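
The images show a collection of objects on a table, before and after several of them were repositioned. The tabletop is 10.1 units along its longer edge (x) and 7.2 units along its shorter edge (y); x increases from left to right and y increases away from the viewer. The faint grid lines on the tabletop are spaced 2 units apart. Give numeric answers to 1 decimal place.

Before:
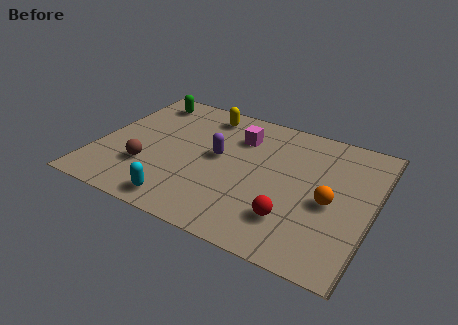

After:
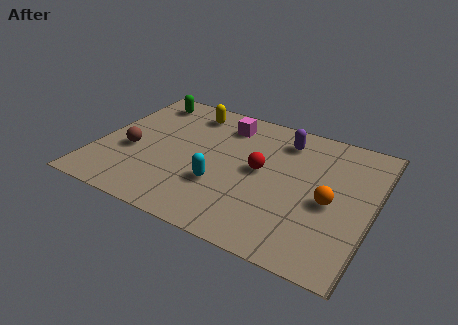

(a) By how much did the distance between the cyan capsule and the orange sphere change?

-1.6

They were about 5.6 units apart before and 4.0 after — 1.6 units closer together.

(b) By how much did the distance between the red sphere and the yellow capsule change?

-2.0

The distance was about 5.7 in the first image and 3.7 in the second, so they moved 2.0 units closer together.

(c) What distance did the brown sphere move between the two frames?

1.0

The brown sphere moved from about (2.0, 2.2) to (1.3, 2.9), a distance of √(0.7² + 0.7²) ≈ 1.0.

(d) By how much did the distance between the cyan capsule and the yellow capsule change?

-1.2

They were about 5.2 units apart before and 4.0 after — 1.2 units closer together.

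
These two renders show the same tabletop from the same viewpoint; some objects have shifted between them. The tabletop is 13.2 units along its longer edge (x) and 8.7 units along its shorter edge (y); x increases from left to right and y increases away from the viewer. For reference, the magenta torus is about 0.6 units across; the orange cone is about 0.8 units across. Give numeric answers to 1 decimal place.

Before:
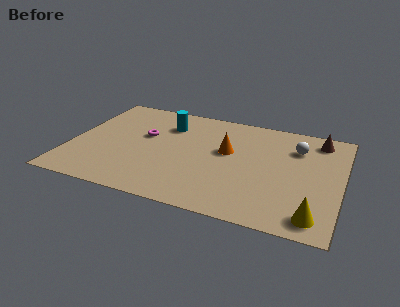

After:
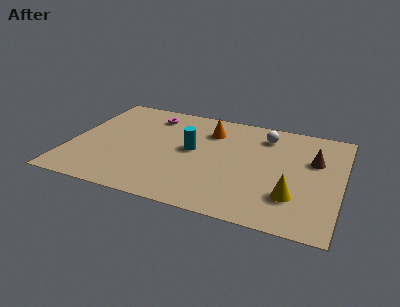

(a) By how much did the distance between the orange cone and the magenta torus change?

-1.1

Before: roughly 4.1 units apart; after: 3.0. That's 1.1 units closer together.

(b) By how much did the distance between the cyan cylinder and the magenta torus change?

+1.7

They were about 1.6 units apart before and 3.3 after — 1.7 units further apart.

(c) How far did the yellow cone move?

1.6

The yellow cone was near (12.1, 1.2) before and (11.0, 2.4) after, so it travelled √(1.1² + 1.2²) ≈ 1.6 units.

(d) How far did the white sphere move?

1.7

The white sphere was near (10.9, 6.4) before and (9.3, 7.0) after, so it travelled √(1.6² + 0.6²) ≈ 1.7 units.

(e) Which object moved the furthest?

the cyan cylinder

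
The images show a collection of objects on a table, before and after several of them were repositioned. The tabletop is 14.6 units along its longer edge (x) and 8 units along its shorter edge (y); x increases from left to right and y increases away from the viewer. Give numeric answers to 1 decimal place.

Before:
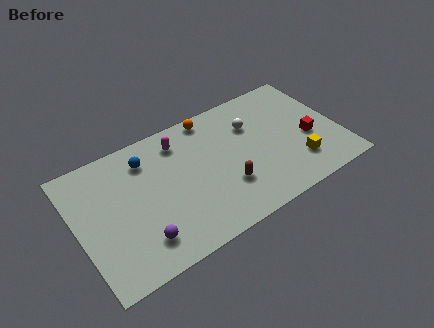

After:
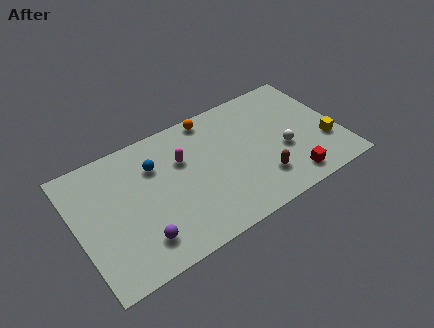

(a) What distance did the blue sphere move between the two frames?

0.7

The blue sphere was near (4.1, 6.3) before and (4.5, 5.7) after, so it travelled √(0.4² + 0.6²) ≈ 0.7 units.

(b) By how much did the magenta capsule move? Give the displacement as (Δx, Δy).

(0.0, -1.2)

The magenta capsule was at about (6.0, 6.5) and moved to about (6.0, 5.3).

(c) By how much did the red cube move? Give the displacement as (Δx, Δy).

(-1.5, -2.1)

The red cube was at about (12.9, 3.3) and moved to about (11.4, 1.2).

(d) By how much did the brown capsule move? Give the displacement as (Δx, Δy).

(1.9, -0.5)

From the two frames, the brown capsule sits at roughly (8.0, 2.5) before and (9.9, 2.0) after.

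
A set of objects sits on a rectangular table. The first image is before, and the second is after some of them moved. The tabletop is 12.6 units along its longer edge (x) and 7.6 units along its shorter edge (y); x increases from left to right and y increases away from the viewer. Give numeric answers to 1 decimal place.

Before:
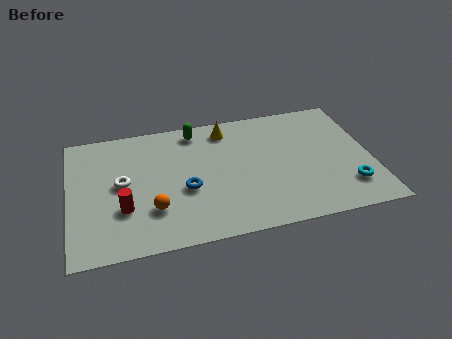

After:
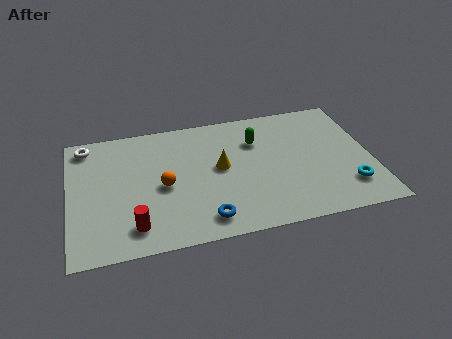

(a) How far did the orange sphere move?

1.4

From (3.4, 2.2) to (3.9, 3.5), the orange sphere covered √(0.5² + 1.3²) ≈ 1.4 units.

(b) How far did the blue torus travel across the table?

2.0

From (4.8, 3.1) to (5.5, 1.2), the blue torus covered √(0.7² + 1.9²) ≈ 2.0 units.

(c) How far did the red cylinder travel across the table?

1.2

The red cylinder moved from about (2.2, 2.5) to (2.6, 1.4), a distance of √(0.4² + 1.1²) ≈ 1.2.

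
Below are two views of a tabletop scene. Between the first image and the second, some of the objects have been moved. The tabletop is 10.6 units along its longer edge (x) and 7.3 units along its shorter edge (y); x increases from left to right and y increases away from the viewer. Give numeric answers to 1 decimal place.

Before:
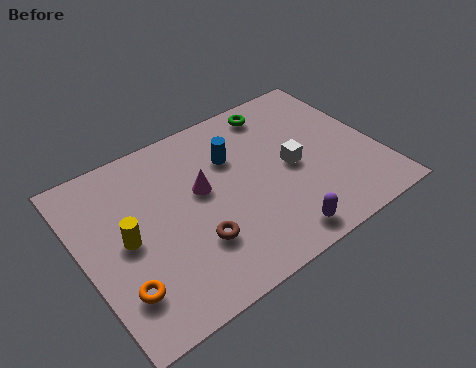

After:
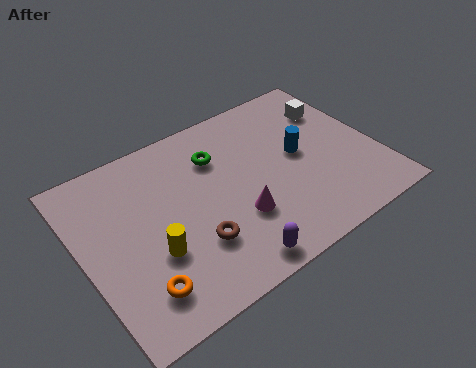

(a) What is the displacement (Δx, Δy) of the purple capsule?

(-1.7, -0.1)

The purple capsule started near (6.4, 0.9) and ended near (4.7, 0.8).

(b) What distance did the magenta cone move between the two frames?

2.1

From (4.3, 4.2) to (5.3, 2.4), the magenta cone covered √(1.0² + 1.8²) ≈ 2.1 units.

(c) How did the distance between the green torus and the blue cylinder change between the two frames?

+0.8

They were about 2.3 units apart before and 3.1 after — 0.8 units further apart.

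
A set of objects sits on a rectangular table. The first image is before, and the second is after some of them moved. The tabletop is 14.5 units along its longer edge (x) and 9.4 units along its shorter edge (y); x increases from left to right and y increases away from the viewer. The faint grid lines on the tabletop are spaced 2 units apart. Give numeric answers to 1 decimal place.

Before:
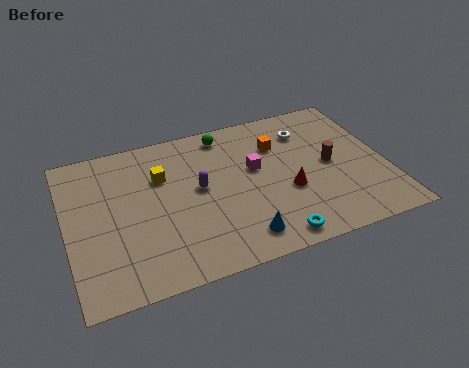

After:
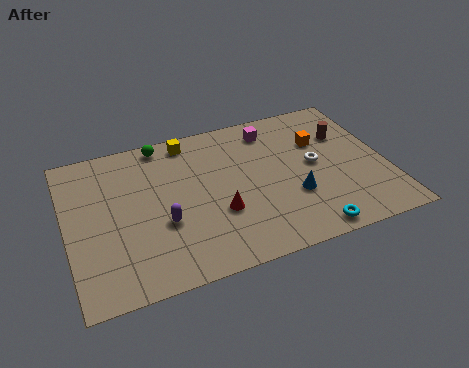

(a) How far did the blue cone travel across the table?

3.1

The blue cone was near (7.5, 1.5) before and (10.1, 3.2) after, so it travelled √(2.6² + 1.7²) ≈ 3.1 units.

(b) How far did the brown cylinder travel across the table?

1.9

From (12.0, 4.7) to (12.9, 6.4), the brown cylinder covered √(0.9² + 1.7²) ≈ 1.9 units.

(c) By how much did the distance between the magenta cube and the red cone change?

+3.1

The distance was about 2.3 in the first image and 5.4 in the second, so they moved 3.1 units further apart.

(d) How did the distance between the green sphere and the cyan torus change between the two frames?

+2.3

Before: roughly 7.3 units apart; after: 9.6. That's 2.3 units further apart.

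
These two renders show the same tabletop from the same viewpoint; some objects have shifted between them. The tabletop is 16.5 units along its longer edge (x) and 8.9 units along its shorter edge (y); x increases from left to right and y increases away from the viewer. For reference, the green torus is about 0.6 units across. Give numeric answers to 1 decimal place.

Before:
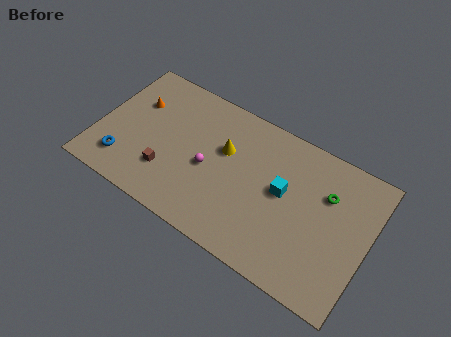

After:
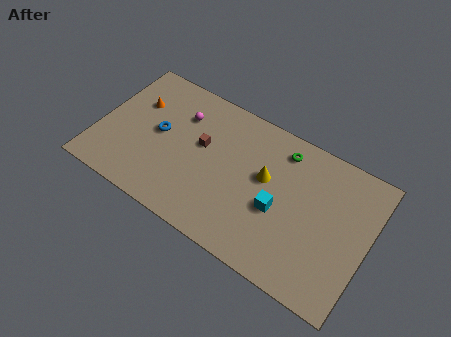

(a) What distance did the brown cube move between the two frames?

3.2

The brown cube was near (4.5, 2.5) before and (6.2, 5.2) after, so it travelled √(1.7² + 2.7²) ≈ 3.2 units.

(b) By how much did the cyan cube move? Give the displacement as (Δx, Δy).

(-0.1, -1.2)

The cyan cube started near (11.3, 4.9) and ended near (11.2, 3.7).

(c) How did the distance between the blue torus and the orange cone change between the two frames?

-2.0

The distance was about 4.1 in the first image and 2.1 in the second, so they moved 2.0 units closer together.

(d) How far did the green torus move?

3.2

The green torus was near (13.8, 6.1) before and (10.9, 7.4) after, so it travelled √(2.9² + 1.3²) ≈ 3.2 units.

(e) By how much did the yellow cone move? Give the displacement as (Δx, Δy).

(2.6, -0.4)

From the two frames, the yellow cone sits at roughly (7.6, 5.6) before and (10.2, 5.2) after.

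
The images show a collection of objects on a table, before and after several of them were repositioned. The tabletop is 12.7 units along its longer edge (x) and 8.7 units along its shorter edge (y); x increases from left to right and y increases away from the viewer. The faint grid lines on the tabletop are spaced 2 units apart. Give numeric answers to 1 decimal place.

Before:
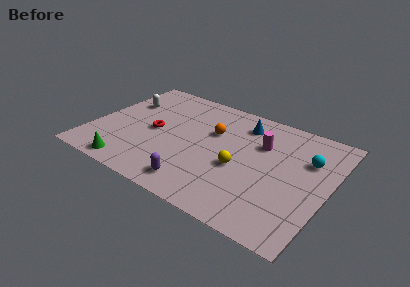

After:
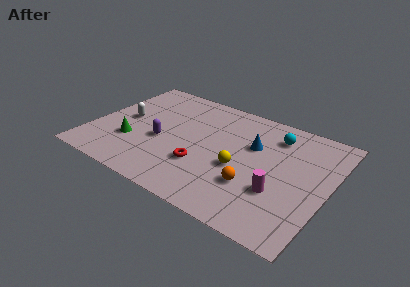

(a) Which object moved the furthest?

the orange sphere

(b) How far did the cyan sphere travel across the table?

2.1

The cyan sphere was near (11.4, 5.9) before and (9.5, 6.9) after, so it travelled √(1.9² + 1.0²) ≈ 2.1 units.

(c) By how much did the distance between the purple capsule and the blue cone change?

-0.8

They were about 5.9 units apart before and 5.1 after — 0.8 units closer together.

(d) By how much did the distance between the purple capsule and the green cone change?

-1.9

Before: roughly 3.6 units apart; after: 1.7. That's 1.9 units closer together.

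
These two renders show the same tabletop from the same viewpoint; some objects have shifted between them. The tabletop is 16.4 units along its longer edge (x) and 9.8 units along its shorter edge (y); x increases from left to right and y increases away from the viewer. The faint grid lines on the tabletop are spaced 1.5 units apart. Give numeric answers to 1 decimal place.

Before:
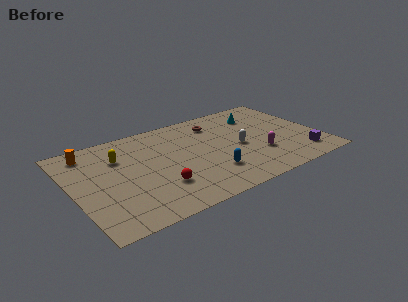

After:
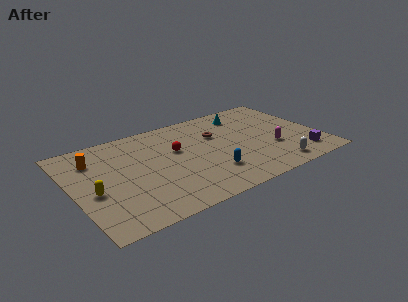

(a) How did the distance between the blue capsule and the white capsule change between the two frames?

+1.4

Before: roughly 3.0 units apart; after: 4.4. That's 1.4 units further apart.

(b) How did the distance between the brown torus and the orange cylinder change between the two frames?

-0.4

The distance was about 8.5 in the first image and 8.1 in the second, so they moved 0.4 units closer together.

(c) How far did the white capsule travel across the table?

3.7

The white capsule moved from about (11.0, 4.5) to (12.9, 1.3), a distance of √(1.9² + 3.2²) ≈ 3.7.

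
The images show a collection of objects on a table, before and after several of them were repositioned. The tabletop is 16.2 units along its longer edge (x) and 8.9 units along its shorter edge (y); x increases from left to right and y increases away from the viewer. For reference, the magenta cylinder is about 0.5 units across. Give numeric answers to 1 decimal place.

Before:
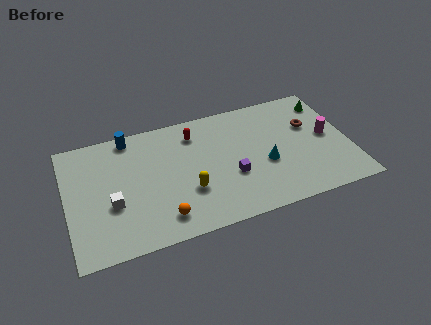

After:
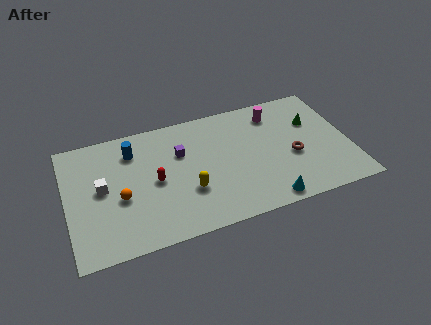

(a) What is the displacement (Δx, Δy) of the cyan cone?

(-0.2, -2.7)

The cyan cone started near (11.3, 3.6) and ended near (11.1, 0.9).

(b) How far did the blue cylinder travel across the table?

1.1

The blue cylinder was near (3.8, 8.0) before and (3.9, 6.9) after, so it travelled √(0.1² + 1.1²) ≈ 1.1 units.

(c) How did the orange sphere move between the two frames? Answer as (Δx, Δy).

(-2.2, 2.1)

The orange sphere started near (5.2, 1.6) and ended near (3.0, 3.7).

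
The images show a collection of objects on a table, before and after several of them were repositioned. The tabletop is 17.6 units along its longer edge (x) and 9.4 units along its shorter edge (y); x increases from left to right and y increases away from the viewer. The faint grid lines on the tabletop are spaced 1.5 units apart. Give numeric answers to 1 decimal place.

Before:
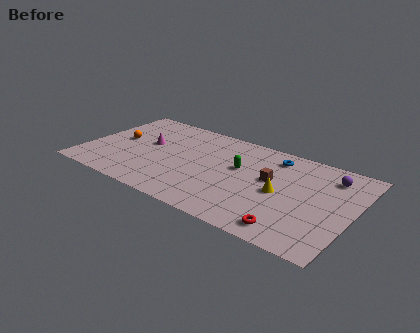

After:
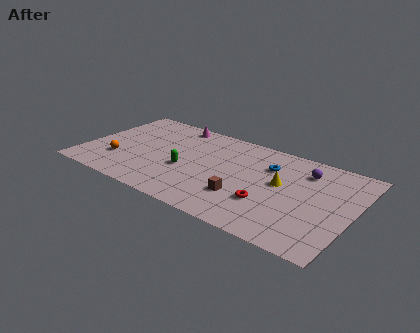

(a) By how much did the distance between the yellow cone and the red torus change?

-0.9

They were about 3.3 units apart before and 2.4 after — 0.9 units closer together.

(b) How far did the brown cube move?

3.0

The brown cube moved from about (12.2, 5.4) to (10.8, 2.8), a distance of √(1.4² + 2.6²) ≈ 3.0.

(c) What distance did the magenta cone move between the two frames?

3.3

From (3.9, 5.4) to (5.2, 8.4), the magenta cone covered √(1.3² + 3.0²) ≈ 3.3 units.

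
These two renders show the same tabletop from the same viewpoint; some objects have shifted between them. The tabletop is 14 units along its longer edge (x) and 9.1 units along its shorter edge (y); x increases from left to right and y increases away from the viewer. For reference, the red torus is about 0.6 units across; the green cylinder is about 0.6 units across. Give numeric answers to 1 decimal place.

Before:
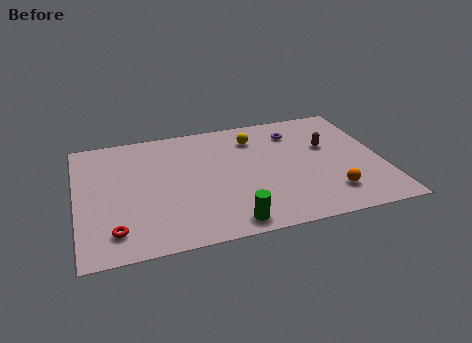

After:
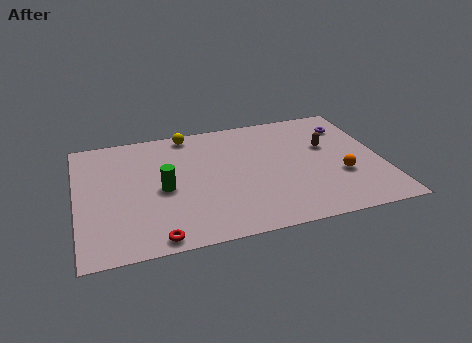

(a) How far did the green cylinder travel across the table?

4.3

From (6.7, 1.0) to (3.9, 4.2), the green cylinder covered √(2.8² + 3.2²) ≈ 4.3 units.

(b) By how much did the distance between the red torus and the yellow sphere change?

-1.0

Before: roughly 8.6 units apart; after: 7.6. That's 1.0 units closer together.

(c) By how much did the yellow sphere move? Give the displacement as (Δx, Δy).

(-3.0, 1.1)

From the two frames, the yellow sphere sits at roughly (8.3, 7.1) before and (5.3, 8.2) after.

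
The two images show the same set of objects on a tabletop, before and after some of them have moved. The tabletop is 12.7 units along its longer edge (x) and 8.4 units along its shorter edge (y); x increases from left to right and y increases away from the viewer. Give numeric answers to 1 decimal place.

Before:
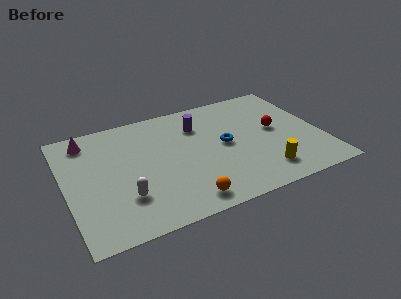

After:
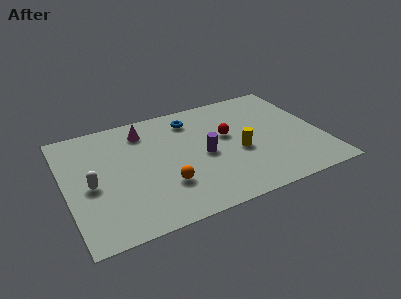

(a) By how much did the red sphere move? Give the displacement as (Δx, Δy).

(-2.4, 0.4)

The red sphere was at about (10.5, 4.5) and moved to about (8.1, 4.9).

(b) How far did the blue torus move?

2.9

The blue torus moved from about (7.9, 4.3) to (6.5, 6.8), a distance of √(1.4² + 2.5²) ≈ 2.9.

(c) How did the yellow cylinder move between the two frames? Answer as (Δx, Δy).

(-1.0, 1.9)

The yellow cylinder started near (9.5, 1.6) and ended near (8.5, 3.5).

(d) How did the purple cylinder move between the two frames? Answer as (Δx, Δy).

(0.0, -2.3)

From the two frames, the purple cylinder sits at roughly (6.8, 6.2) before and (6.8, 3.9) after.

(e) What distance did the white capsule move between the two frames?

2.1

The white capsule was near (2.7, 2.4) before and (1.2, 3.8) after, so it travelled √(1.5² + 1.4²) ≈ 2.1 units.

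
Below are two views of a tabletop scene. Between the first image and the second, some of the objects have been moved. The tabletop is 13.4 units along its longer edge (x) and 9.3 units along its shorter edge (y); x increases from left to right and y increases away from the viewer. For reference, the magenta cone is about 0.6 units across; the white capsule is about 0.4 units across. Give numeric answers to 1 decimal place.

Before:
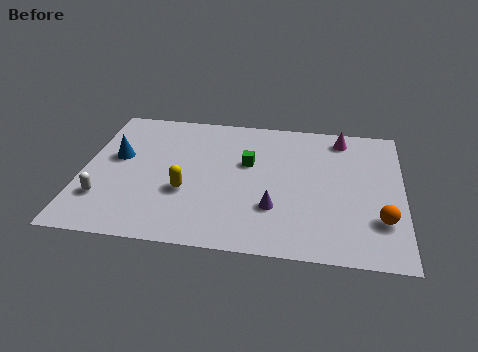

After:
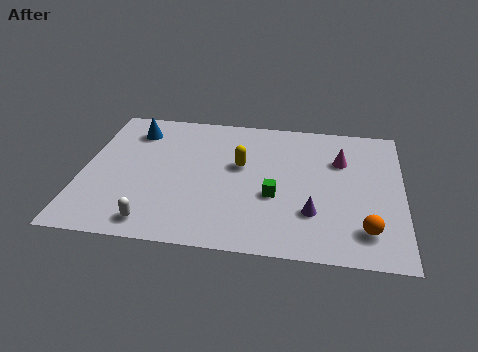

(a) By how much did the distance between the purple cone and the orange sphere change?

-2.1

They were about 4.4 units apart before and 2.3 after — 2.1 units closer together.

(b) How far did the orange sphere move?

0.9

From (12.5, 2.6) to (11.9, 1.9), the orange sphere covered √(0.6² + 0.7²) ≈ 0.9 units.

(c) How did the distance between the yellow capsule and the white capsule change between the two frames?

+2.0

They were about 3.5 units apart before and 5.5 after — 2.0 units further apart.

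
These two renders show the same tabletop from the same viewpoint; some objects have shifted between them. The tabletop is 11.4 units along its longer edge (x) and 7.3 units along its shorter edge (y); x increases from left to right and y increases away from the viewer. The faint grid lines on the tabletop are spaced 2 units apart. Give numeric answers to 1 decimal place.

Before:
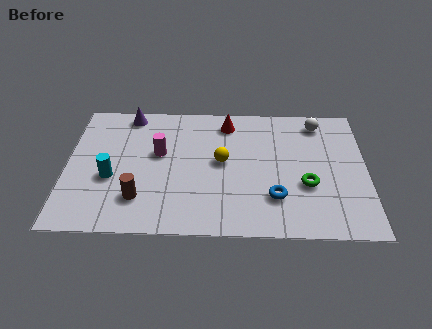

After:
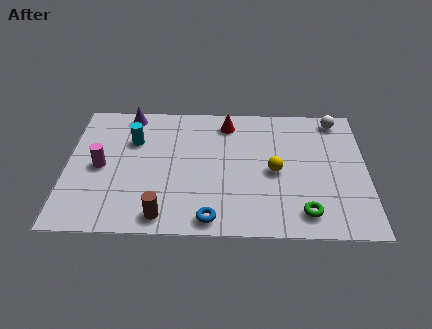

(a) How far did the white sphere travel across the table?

0.7

From (9.6, 6.2) to (10.3, 6.4), the white sphere covered √(0.7² + 0.2²) ≈ 0.7 units.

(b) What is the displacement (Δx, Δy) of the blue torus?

(-2.4, -1.2)

The blue torus started near (7.9, 2.0) and ended near (5.5, 0.8).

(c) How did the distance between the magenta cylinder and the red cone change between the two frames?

+2.3

Before: roughly 3.2 units apart; after: 5.5. That's 2.3 units further apart.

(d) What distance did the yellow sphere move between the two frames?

2.1

From (5.9, 3.9) to (7.9, 3.4), the yellow sphere covered √(2.0² + 0.5²) ≈ 2.1 units.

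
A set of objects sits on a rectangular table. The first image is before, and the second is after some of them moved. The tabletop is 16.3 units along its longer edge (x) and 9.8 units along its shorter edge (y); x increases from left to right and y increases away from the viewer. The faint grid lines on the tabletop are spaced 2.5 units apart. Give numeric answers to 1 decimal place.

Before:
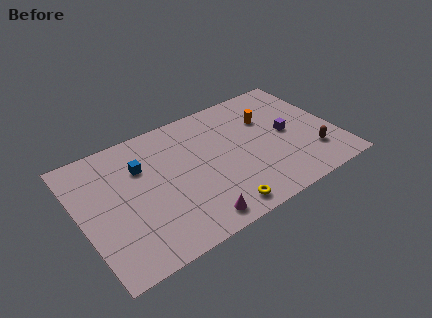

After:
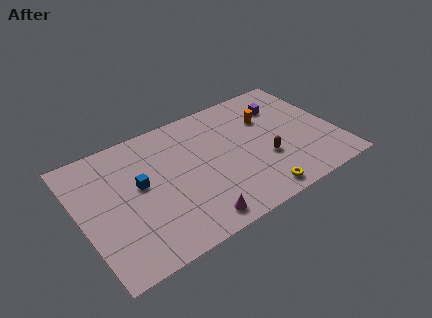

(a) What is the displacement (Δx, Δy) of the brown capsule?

(-2.9, 1.0)

From the two frames, the brown capsule sits at roughly (14.5, 2.5) before and (11.6, 3.5) after.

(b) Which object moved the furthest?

the brown capsule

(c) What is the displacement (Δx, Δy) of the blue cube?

(-0.3, -1.3)

The blue cube was at about (4.1, 6.8) and moved to about (3.8, 5.5).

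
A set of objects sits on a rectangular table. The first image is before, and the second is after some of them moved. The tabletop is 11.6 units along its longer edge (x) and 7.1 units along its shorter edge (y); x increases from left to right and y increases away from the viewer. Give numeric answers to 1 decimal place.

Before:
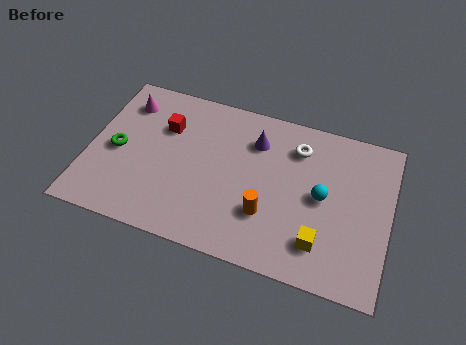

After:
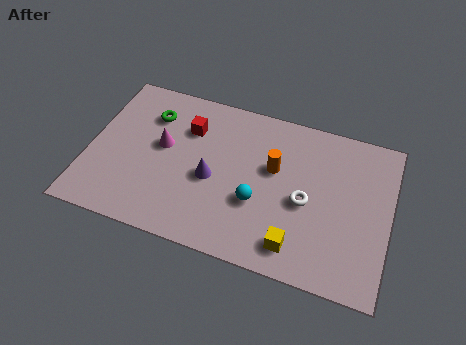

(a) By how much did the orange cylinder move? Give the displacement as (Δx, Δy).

(0.1, 2.1)

From the two frames, the orange cylinder sits at roughly (7.0, 2.2) before and (7.1, 4.3) after.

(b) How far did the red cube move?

0.9

The red cube moved from about (2.8, 4.9) to (3.7, 5.1), a distance of √(0.9² + 0.2²) ≈ 0.9.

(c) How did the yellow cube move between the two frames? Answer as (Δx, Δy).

(-0.9, -0.4)

The yellow cube started near (9.1, 1.6) and ended near (8.2, 1.2).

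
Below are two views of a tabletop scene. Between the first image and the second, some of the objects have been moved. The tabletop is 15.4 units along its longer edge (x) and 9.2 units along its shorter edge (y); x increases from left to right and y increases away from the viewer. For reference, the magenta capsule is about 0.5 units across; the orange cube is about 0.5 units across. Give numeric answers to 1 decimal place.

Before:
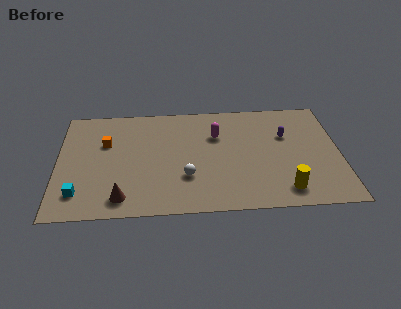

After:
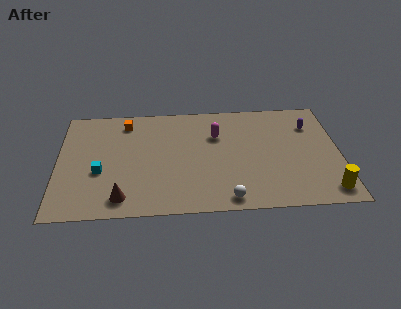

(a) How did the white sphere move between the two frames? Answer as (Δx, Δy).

(2.2, -1.9)

The white sphere started near (7.0, 2.9) and ended near (9.2, 1.0).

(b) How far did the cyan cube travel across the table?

2.0

The cyan cube was near (1.2, 1.9) before and (2.3, 3.6) after, so it travelled √(1.1² + 1.7²) ≈ 2.0 units.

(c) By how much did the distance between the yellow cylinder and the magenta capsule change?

+1.7

They were about 6.0 units apart before and 7.7 after — 1.7 units further apart.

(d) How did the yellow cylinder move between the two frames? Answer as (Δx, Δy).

(2.3, -0.2)

The yellow cylinder was at about (12.3, 1.5) and moved to about (14.6, 1.3).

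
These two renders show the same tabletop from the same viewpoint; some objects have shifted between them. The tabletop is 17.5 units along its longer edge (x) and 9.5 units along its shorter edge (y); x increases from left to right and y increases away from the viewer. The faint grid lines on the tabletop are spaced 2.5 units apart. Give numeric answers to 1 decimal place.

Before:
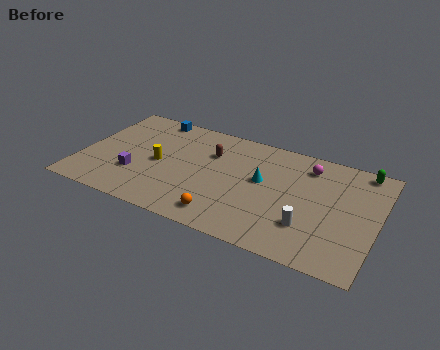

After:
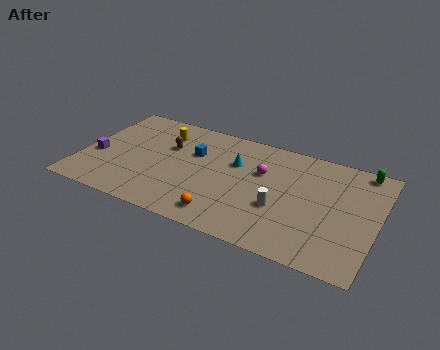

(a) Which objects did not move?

the green capsule and the orange sphere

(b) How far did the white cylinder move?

1.9

The white cylinder was near (13.7, 2.7) before and (12.0, 3.5) after, so it travelled √(1.7² + 0.8²) ≈ 1.9 units.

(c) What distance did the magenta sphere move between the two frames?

3.1

From (13.2, 7.7) to (10.6, 6.1), the magenta sphere covered √(2.6² + 1.6²) ≈ 3.1 units.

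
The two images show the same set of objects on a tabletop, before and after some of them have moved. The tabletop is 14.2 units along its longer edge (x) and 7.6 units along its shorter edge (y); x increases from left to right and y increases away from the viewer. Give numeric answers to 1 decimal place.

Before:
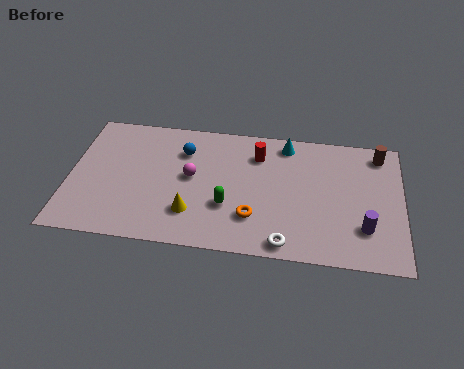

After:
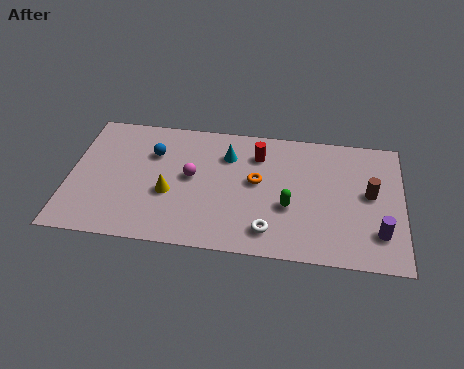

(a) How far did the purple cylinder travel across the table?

0.6

The purple cylinder moved from about (12.6, 2.1) to (13.2, 1.9), a distance of √(0.6² + 0.2²) ≈ 0.6.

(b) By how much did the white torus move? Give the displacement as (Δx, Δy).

(-0.7, 0.6)

The white torus started near (9.3, 0.8) and ended near (8.6, 1.4).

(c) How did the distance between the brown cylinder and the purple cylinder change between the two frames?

-2.2

They were about 4.4 units apart before and 2.2 after — 2.2 units closer together.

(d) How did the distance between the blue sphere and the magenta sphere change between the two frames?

+0.5

Before: roughly 1.6 units apart; after: 2.1. That's 0.5 units further apart.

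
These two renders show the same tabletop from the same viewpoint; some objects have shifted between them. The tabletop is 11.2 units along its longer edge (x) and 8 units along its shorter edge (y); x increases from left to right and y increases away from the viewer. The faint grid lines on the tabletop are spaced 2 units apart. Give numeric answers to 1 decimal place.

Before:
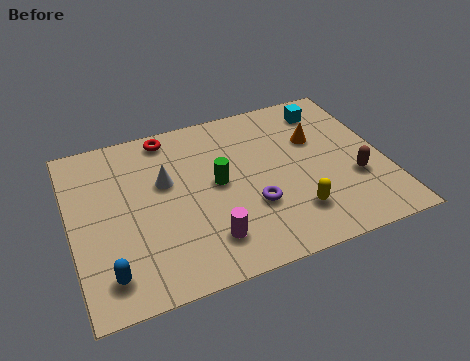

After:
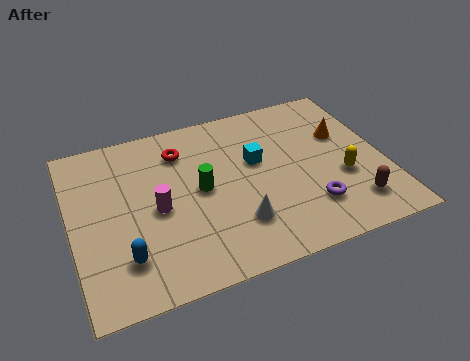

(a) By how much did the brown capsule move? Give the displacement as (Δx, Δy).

(-0.2, -1.2)

From the two frames, the brown capsule sits at roughly (10.0, 2.8) before and (9.8, 1.6) after.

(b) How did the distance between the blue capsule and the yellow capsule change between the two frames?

+1.4

The distance was about 6.6 in the first image and 8.0 in the second, so they moved 1.4 units further apart.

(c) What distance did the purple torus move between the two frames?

2.1

From (6.3, 2.7) to (8.3, 2.0), the purple torus covered √(2.0² + 0.7²) ≈ 2.1 units.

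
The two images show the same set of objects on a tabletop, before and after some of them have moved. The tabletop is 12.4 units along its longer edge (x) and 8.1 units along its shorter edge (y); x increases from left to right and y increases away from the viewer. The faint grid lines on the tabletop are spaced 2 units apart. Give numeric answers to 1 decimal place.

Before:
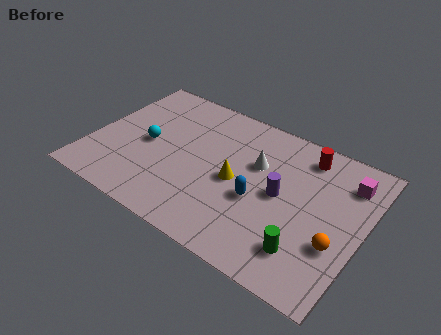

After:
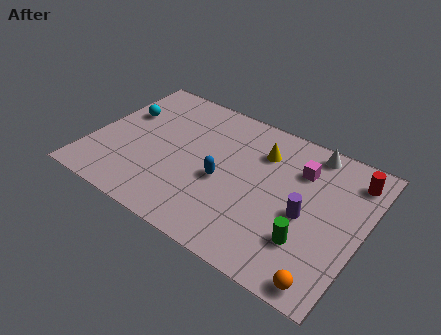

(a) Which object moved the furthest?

the white cone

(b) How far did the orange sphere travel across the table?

2.0

From (11.4, 2.8) to (11.3, 0.8), the orange sphere covered √(0.1² + 2.0²) ≈ 2.0 units.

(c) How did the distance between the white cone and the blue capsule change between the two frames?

+3.2

Before: roughly 1.9 units apart; after: 5.1. That's 3.2 units further apart.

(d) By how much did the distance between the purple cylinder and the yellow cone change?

+1.4

They were about 2.0 units apart before and 3.4 after — 1.4 units further apart.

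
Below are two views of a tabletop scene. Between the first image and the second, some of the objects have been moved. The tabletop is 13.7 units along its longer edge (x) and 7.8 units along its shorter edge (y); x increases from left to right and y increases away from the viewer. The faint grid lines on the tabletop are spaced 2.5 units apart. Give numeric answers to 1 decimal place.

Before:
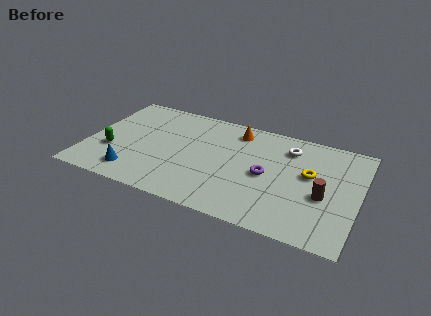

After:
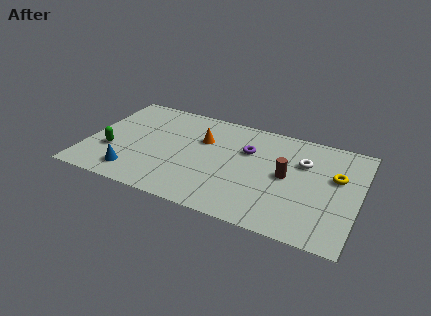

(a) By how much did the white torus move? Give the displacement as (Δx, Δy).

(0.8, -0.8)

The white torus started near (10.0, 6.1) and ended near (10.8, 5.3).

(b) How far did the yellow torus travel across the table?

1.3

The yellow torus moved from about (11.2, 4.5) to (12.5, 4.8), a distance of √(1.3² + 0.3²) ≈ 1.3.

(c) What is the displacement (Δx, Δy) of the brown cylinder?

(-1.9, 0.8)

The brown cylinder started near (12.0, 3.2) and ended near (10.1, 4.0).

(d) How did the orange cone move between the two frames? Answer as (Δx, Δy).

(-1.6, -1.3)

The orange cone started near (7.3, 6.5) and ended near (5.7, 5.2).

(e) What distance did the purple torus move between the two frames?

1.9

From (9.1, 3.7) to (8.0, 5.2), the purple torus covered √(1.1² + 1.5²) ≈ 1.9 units.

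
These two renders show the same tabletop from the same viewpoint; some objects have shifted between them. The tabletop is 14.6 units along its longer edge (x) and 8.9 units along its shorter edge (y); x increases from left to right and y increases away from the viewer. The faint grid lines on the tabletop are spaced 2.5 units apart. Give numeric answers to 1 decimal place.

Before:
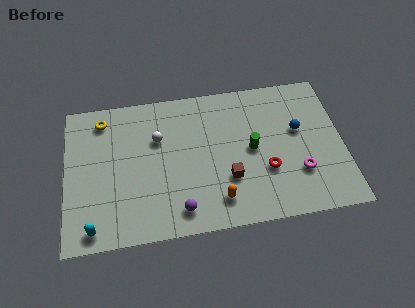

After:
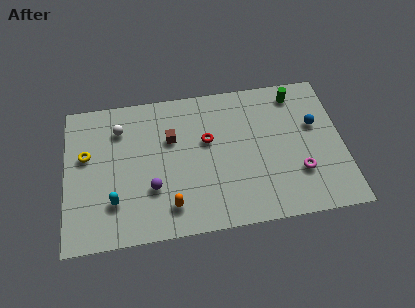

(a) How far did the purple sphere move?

2.1

The purple sphere moved from about (5.9, 1.4) to (4.5, 2.9), a distance of √(1.4² + 1.5²) ≈ 2.1.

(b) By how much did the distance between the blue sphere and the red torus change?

+2.9

The distance was about 2.8 in the first image and 5.7 in the second, so they moved 2.9 units further apart.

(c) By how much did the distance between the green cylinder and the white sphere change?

+4.3

They were about 5.1 units apart before and 9.4 after — 4.3 units further apart.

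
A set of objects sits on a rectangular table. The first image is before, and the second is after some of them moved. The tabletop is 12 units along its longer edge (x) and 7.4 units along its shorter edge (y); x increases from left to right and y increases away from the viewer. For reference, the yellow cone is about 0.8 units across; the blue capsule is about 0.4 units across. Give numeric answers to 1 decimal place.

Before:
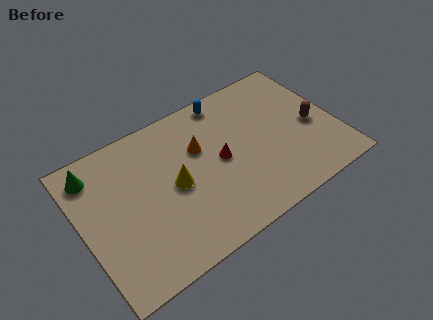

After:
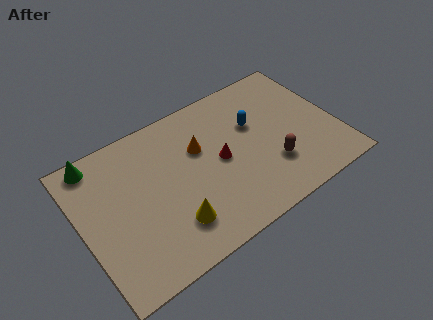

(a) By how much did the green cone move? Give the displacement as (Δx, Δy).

(0.2, 0.5)

From the two frames, the green cone sits at roughly (0.9, 6.1) before and (1.1, 6.6) after.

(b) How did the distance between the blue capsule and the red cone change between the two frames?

-0.9

They were about 3.0 units apart before and 2.1 after — 0.9 units closer together.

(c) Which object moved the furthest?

the brown capsule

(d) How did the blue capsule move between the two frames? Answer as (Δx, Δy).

(1.0, -1.9)

The blue capsule was at about (7.3, 6.6) and moved to about (8.3, 4.7).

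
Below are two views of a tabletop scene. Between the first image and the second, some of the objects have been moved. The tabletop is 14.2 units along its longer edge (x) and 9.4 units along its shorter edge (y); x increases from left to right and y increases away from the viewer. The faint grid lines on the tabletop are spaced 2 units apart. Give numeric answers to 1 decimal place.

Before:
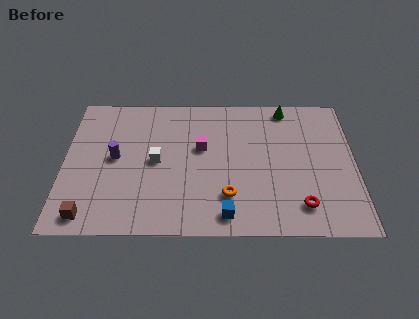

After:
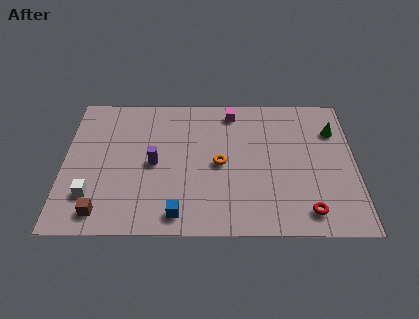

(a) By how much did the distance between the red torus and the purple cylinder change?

-1.5

The distance was about 9.5 in the first image and 8.0 in the second, so they moved 1.5 units closer together.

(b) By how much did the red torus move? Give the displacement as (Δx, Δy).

(0.3, -0.4)

From the two frames, the red torus sits at roughly (11.5, 1.8) before and (11.8, 1.4) after.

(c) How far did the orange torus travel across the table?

2.1

The orange torus was near (8.0, 2.4) before and (7.6, 4.5) after, so it travelled √(0.4² + 2.1²) ≈ 2.1 units.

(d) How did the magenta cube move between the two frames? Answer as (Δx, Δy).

(1.5, 2.5)

The magenta cube was at about (6.7, 5.6) and moved to about (8.2, 8.1).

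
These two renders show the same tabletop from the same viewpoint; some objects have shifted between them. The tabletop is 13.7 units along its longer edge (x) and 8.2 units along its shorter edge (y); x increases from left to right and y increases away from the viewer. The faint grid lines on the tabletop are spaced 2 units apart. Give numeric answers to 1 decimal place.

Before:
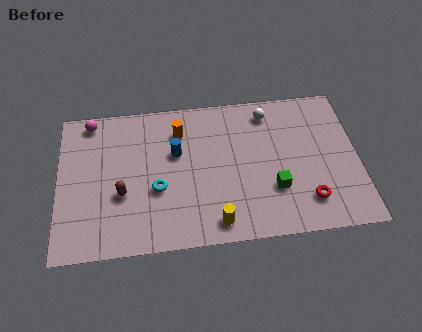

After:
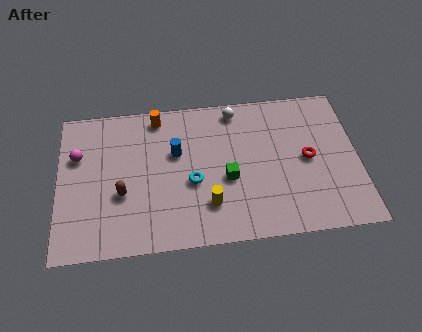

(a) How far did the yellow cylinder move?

1.0

The yellow cylinder moved from about (7.1, 1.1) to (6.8, 2.1), a distance of √(0.3² + 1.0²) ≈ 1.0.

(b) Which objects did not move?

the blue cylinder and the brown capsule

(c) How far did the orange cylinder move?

1.3

From (5.6, 6.3) to (4.6, 7.2), the orange cylinder covered √(1.0² + 0.9²) ≈ 1.3 units.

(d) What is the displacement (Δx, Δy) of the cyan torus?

(1.6, 0.2)

The cyan torus was at about (4.5, 3.2) and moved to about (6.1, 3.4).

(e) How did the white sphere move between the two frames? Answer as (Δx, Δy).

(-1.5, 0.3)

The white sphere started near (9.7, 6.9) and ended near (8.2, 7.2).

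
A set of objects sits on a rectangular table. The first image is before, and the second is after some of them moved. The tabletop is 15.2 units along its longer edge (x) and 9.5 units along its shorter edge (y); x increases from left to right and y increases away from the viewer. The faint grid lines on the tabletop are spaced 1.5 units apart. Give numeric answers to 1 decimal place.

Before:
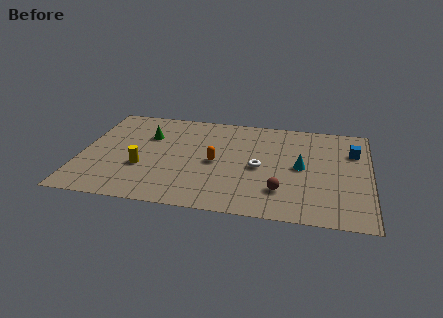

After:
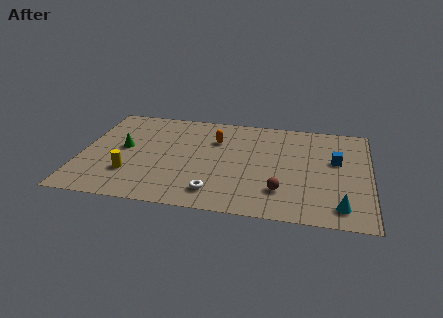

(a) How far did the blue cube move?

1.3

From (14.3, 6.7) to (13.4, 5.7), the blue cube covered √(0.9² + 1.0²) ≈ 1.3 units.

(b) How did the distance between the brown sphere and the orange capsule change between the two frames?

+1.5

The distance was about 4.1 in the first image and 5.6 in the second, so they moved 1.5 units further apart.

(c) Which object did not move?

the brown sphere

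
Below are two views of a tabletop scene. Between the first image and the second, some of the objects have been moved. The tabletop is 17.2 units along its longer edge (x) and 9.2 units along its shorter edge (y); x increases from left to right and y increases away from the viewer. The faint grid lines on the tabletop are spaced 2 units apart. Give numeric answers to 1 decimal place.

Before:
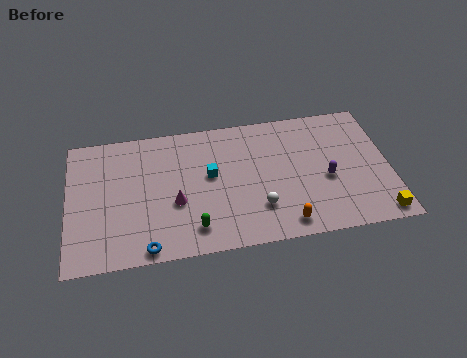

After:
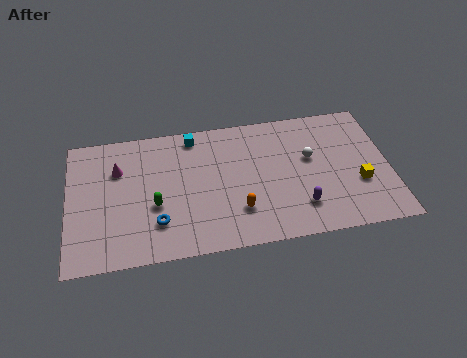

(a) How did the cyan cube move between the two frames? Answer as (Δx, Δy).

(-0.8, 2.9)

The cyan cube was at about (7.6, 5.2) and moved to about (6.8, 8.1).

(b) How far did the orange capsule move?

2.7

The orange capsule moved from about (11.4, 1.2) to (9.0, 2.5), a distance of √(2.4² + 1.3²) ≈ 2.7.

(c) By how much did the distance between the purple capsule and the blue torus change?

-2.6

They were about 10.2 units apart before and 7.6 after — 2.6 units closer together.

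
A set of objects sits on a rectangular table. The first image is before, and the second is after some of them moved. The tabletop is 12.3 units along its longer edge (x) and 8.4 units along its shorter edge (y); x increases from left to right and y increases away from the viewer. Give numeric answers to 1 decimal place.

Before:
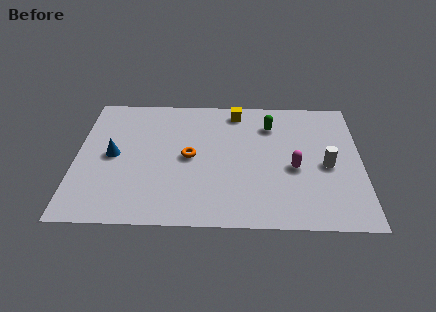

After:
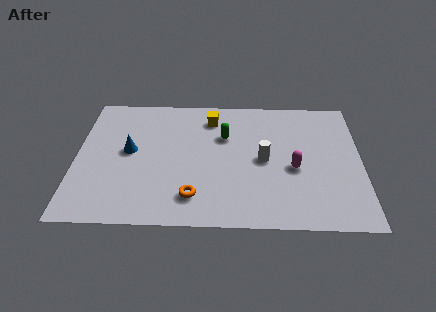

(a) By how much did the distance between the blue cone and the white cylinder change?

-3.4

The distance was about 9.2 in the first image and 5.8 in the second, so they moved 3.4 units closer together.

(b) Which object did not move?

the magenta capsule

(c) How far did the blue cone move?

0.8

The blue cone moved from about (1.6, 4.2) to (2.3, 4.5), a distance of √(0.7² + 0.3²) ≈ 0.8.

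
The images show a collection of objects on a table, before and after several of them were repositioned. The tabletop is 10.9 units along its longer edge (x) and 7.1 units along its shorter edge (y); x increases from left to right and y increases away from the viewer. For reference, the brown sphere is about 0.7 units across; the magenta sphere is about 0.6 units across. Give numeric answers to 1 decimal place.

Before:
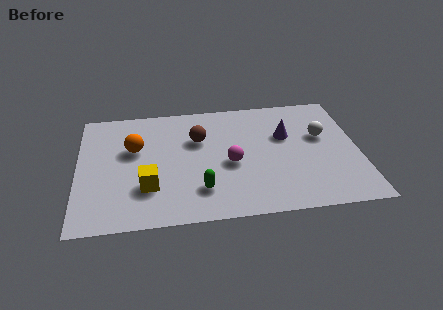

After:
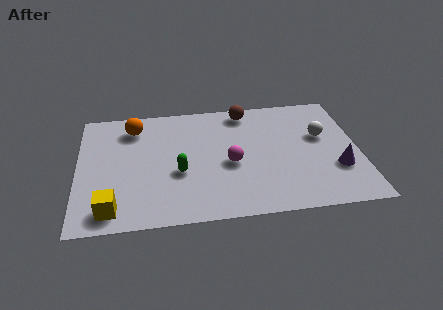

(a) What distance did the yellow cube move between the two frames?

1.8

From (2.7, 2.1) to (1.3, 1.0), the yellow cube covered √(1.4² + 1.1²) ≈ 1.8 units.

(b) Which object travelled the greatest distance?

the purple cone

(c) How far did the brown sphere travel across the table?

2.4

The brown sphere moved from about (4.7, 4.7) to (6.6, 6.2), a distance of √(1.9² + 1.5²) ≈ 2.4.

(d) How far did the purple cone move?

2.9

The purple cone was near (8.1, 4.5) before and (10.0, 2.3) after, so it travelled √(1.9² + 2.2²) ≈ 2.9 units.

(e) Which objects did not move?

the white sphere and the magenta sphere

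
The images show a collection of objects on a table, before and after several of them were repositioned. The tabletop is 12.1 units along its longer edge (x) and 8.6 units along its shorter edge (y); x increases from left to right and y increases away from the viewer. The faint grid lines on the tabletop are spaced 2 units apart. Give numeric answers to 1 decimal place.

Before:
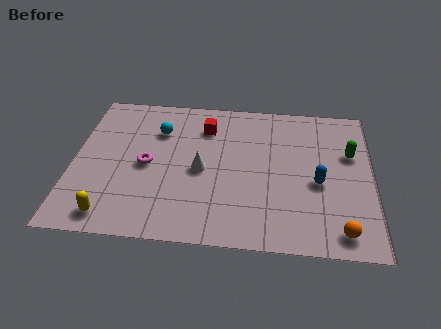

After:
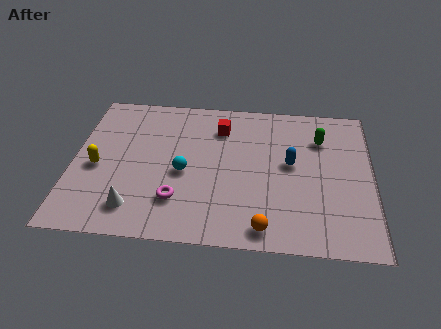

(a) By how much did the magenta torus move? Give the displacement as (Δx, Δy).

(1.3, -1.9)

The magenta torus started near (3.0, 4.1) and ended near (4.3, 2.2).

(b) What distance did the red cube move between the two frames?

0.6

The red cube moved from about (5.3, 6.6) to (5.9, 6.6), a distance of √(0.6² + 0.0²) ≈ 0.6.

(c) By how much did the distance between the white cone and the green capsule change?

+2.6

The distance was about 6.2 in the first image and 8.8 in the second, so they moved 2.6 units further apart.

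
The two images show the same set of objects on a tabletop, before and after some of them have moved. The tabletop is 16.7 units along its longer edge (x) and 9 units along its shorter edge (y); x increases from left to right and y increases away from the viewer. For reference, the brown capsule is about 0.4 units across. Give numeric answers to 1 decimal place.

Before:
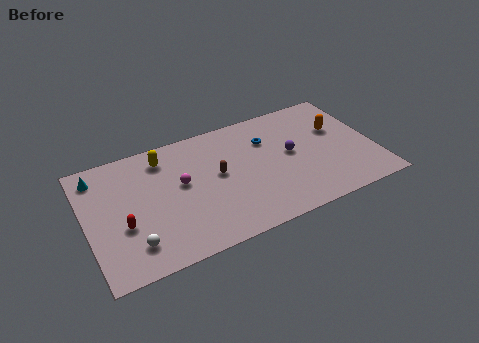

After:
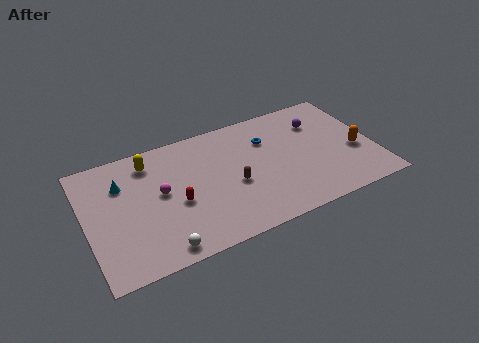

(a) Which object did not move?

the blue torus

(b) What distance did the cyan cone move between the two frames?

1.7

The cyan cone moved from about (0.9, 7.5) to (2.2, 6.4), a distance of √(1.3² + 1.1²) ≈ 1.7.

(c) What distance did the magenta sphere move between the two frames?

1.2

The magenta sphere was near (5.5, 5.1) before and (4.3, 4.9) after, so it travelled √(1.2² + 0.2²) ≈ 1.2 units.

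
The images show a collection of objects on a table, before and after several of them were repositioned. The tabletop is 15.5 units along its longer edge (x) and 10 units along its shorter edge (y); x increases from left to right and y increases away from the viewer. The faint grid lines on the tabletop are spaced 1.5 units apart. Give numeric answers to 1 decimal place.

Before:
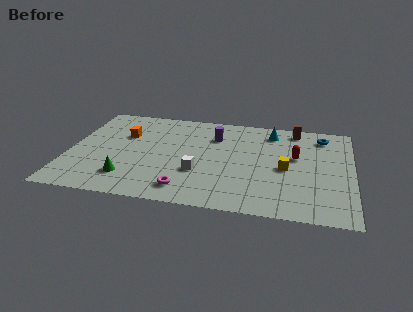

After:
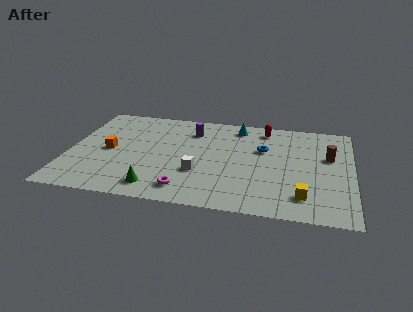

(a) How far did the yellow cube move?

2.8

From (11.9, 4.6) to (12.9, 2.0), the yellow cube covered √(1.0² + 2.6²) ≈ 2.8 units.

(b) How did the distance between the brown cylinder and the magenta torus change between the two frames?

-0.3

Before: roughly 9.2 units apart; after: 8.9. That's 0.3 units closer together.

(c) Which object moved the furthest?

the blue torus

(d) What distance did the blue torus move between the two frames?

3.7

The blue torus was near (13.8, 8.3) before and (10.6, 6.4) after, so it travelled √(3.2² + 1.9²) ≈ 3.7 units.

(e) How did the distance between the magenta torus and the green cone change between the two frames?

-1.7

The distance was about 3.3 in the first image and 1.6 in the second, so they moved 1.7 units closer together.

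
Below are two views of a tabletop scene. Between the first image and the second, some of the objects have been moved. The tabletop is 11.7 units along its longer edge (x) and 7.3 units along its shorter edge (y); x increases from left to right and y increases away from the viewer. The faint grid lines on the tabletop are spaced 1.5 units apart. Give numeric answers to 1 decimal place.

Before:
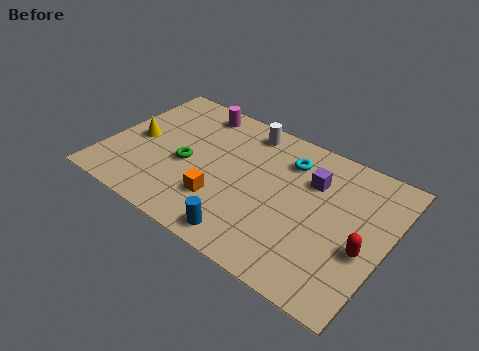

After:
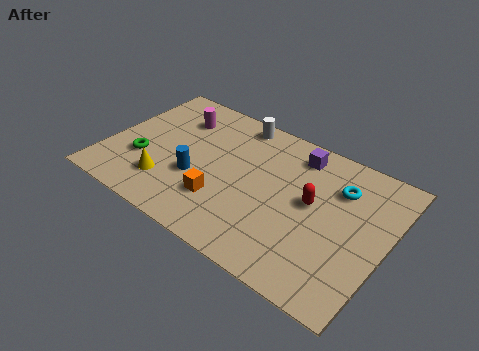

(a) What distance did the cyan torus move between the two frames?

2.2

The cyan torus was near (7.3, 5.6) before and (9.5, 5.3) after, so it travelled √(2.2² + 0.3²) ≈ 2.2 units.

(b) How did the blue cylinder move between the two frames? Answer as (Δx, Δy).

(-2.5, 1.8)

The blue cylinder was at about (6.4, 0.9) and moved to about (3.9, 2.7).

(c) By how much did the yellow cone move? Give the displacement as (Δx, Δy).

(1.6, -1.7)

The yellow cone was at about (1.2, 3.5) and moved to about (2.8, 1.8).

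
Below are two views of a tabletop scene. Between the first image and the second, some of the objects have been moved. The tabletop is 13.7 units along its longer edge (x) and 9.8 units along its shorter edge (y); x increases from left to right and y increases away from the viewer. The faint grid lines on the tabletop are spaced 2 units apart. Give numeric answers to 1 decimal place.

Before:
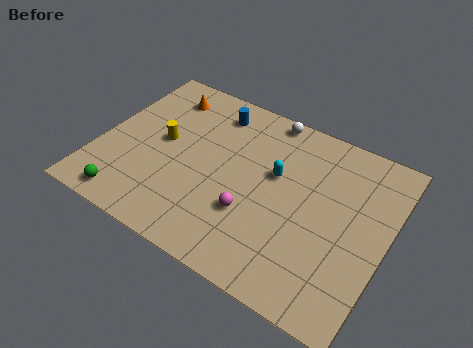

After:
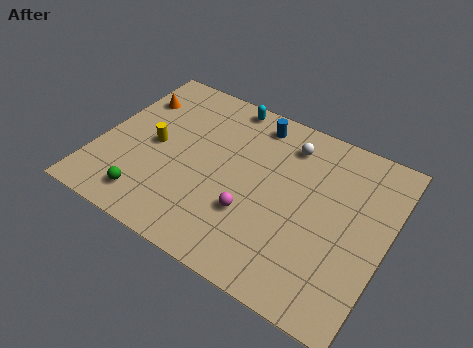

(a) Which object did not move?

the magenta sphere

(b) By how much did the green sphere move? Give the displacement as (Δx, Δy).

(0.9, 0.5)

The green sphere was at about (2.0, 1.1) and moved to about (2.9, 1.6).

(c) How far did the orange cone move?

1.5

The orange cone was near (2.4, 8.0) before and (1.1, 7.2) after, so it travelled √(1.3² + 0.8²) ≈ 1.5 units.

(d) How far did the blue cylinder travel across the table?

2.0

From (4.9, 8.1) to (6.9, 8.4), the blue cylinder covered √(2.0² + 0.3²) ≈ 2.0 units.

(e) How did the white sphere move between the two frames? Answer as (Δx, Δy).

(1.2, -1.1)

The white sphere was at about (7.4, 9.0) and moved to about (8.6, 7.9).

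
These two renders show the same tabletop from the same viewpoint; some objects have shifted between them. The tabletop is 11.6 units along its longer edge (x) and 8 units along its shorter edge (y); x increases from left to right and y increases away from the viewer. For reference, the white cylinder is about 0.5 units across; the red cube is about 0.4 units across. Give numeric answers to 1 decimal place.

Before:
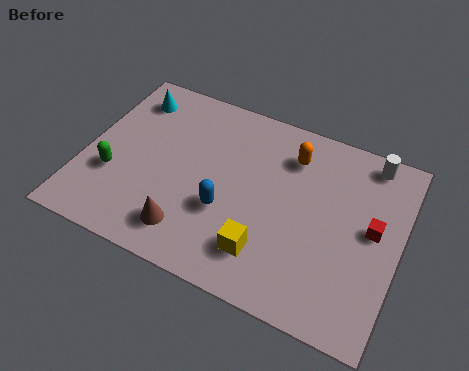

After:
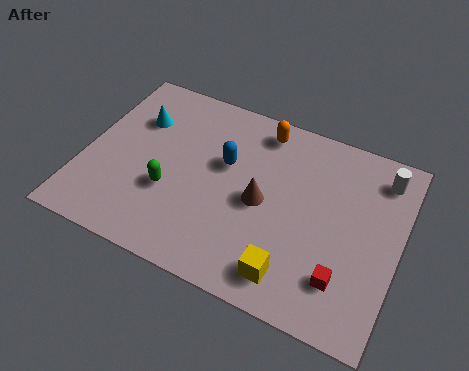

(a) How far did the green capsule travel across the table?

2.1

The green capsule was near (1.2, 2.8) before and (3.3, 2.9) after, so it travelled √(2.1² + 0.1²) ≈ 2.1 units.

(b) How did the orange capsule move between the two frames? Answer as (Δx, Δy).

(-1.2, 0.7)

The orange capsule started near (7.4, 6.2) and ended near (6.2, 6.9).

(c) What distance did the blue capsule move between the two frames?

2.0

The blue capsule moved from about (5.4, 2.9) to (5.1, 4.9), a distance of √(0.3² + 2.0²) ≈ 2.0.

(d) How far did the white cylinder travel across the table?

0.7

From (10.2, 7.1) to (10.7, 6.6), the white cylinder covered √(0.5² + 0.5²) ≈ 0.7 units.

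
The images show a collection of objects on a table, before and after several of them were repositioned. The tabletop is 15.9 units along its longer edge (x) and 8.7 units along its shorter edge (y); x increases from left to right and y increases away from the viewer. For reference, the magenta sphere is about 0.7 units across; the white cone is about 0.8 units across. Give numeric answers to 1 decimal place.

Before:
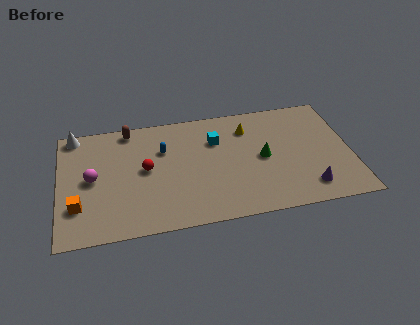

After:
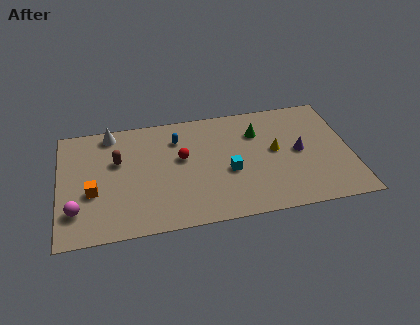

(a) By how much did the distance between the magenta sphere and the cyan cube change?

+1.4

Before: roughly 7.0 units apart; after: 8.4. That's 1.4 units further apart.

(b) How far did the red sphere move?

2.1

The red sphere moved from about (4.7, 4.6) to (6.7, 5.1), a distance of √(2.0² + 0.5²) ≈ 2.1.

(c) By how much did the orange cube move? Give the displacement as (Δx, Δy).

(0.8, 0.9)

The orange cube was at about (1.0, 2.5) and moved to about (1.8, 3.4).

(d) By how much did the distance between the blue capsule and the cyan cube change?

+1.1

The distance was about 2.9 in the first image and 4.0 in the second, so they moved 1.1 units further apart.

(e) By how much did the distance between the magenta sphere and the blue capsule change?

+2.9

Before: roughly 4.2 units apart; after: 7.1. That's 2.9 units further apart.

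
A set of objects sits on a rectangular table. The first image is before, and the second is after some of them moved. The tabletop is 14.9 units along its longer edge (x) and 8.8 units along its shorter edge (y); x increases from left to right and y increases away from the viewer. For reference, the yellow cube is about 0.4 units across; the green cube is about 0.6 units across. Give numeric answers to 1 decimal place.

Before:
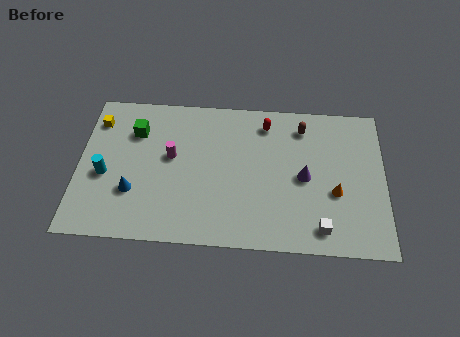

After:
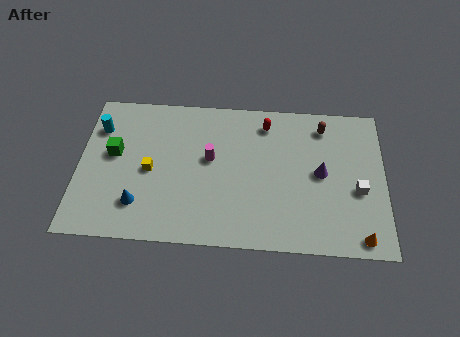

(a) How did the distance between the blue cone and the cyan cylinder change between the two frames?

+3.2

Before: roughly 1.7 units apart; after: 4.9. That's 3.2 units further apart.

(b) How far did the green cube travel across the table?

1.7

The green cube was near (2.7, 6.4) before and (1.7, 5.0) after, so it travelled √(1.0² + 1.4²) ≈ 1.7 units.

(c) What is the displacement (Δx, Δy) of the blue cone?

(0.3, -0.7)

From the two frames, the blue cone sits at roughly (2.7, 2.8) before and (3.0, 2.1) after.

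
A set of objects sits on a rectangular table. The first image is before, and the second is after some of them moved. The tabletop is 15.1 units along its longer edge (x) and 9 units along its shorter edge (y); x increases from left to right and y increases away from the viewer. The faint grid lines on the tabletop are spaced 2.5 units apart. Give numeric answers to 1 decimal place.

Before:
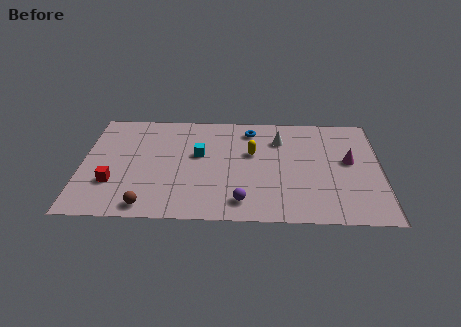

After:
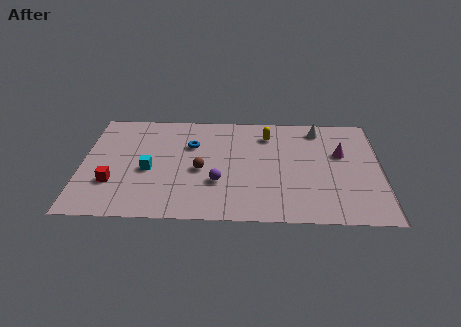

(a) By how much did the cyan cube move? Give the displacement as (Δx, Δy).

(-2.5, -1.4)

From the two frames, the cyan cube sits at roughly (5.9, 5.3) before and (3.4, 3.9) after.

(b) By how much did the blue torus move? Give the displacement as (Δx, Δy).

(-3.0, -1.4)

From the two frames, the blue torus sits at roughly (8.5, 7.5) before and (5.5, 6.1) after.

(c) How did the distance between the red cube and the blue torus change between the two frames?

-3.2

Before: roughly 8.3 units apart; after: 5.1. That's 3.2 units closer together.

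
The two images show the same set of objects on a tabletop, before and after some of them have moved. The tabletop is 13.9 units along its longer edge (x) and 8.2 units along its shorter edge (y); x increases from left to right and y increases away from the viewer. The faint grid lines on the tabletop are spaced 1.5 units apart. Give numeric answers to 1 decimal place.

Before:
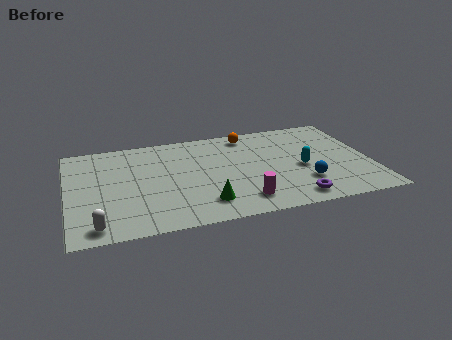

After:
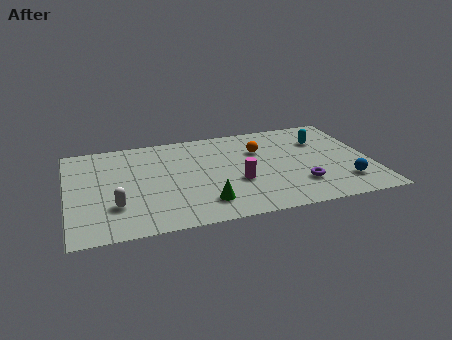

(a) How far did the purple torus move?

1.2

The purple torus moved from about (10.1, 1.1) to (10.5, 2.2), a distance of √(0.4² + 1.1²) ≈ 1.2.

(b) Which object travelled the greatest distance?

the cyan capsule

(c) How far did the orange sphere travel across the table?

1.6

The orange sphere moved from about (8.5, 7.1) to (8.9, 5.6), a distance of √(0.4² + 1.5²) ≈ 1.6.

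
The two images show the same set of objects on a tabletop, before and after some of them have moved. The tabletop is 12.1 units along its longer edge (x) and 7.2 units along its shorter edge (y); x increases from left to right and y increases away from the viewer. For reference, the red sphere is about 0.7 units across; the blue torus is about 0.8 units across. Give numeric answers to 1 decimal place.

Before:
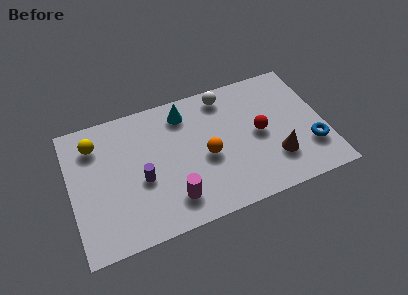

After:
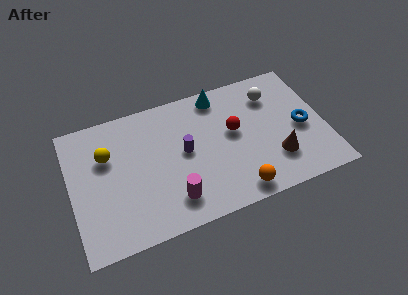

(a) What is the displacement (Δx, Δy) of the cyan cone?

(1.7, 0.4)

The cyan cone started near (5.6, 5.9) and ended near (7.3, 6.3).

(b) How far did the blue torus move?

1.2

From (11.3, 2.1) to (11.0, 3.3), the blue torus covered √(0.3² + 1.2²) ≈ 1.2 units.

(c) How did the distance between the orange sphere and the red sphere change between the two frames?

+0.6

They were about 2.6 units apart before and 3.2 after — 0.6 units further apart.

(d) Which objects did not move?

the brown cone and the magenta cylinder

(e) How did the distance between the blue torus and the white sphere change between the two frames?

-3.0

Before: roughly 5.5 units apart; after: 2.5. That's 3.0 units closer together.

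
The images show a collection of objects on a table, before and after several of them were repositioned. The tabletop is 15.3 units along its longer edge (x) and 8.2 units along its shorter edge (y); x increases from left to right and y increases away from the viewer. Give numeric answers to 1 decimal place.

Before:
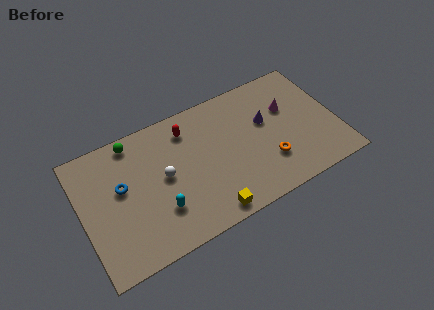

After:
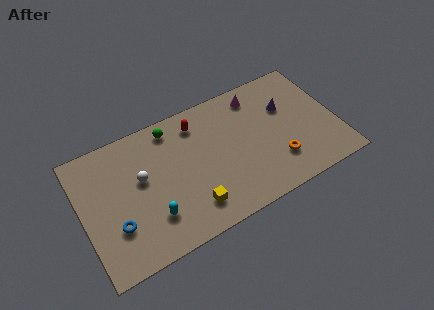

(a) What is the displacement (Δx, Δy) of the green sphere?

(2.3, -0.2)

The green sphere was at about (3.4, 7.3) and moved to about (5.7, 7.1).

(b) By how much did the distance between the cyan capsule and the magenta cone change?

-0.3

The distance was about 8.7 in the first image and 8.4 in the second, so they moved 0.3 units closer together.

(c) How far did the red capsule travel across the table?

0.6

The red capsule was near (6.6, 6.6) before and (7.2, 6.7) after, so it travelled √(0.6² + 0.1²) ≈ 0.6 units.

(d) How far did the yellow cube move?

1.2

The yellow cube moved from about (7.1, 0.9) to (6.2, 1.7), a distance of √(0.9² + 0.8²) ≈ 1.2.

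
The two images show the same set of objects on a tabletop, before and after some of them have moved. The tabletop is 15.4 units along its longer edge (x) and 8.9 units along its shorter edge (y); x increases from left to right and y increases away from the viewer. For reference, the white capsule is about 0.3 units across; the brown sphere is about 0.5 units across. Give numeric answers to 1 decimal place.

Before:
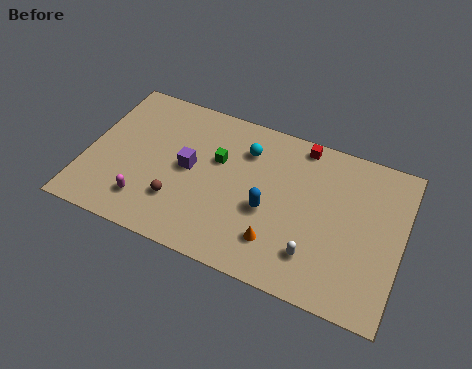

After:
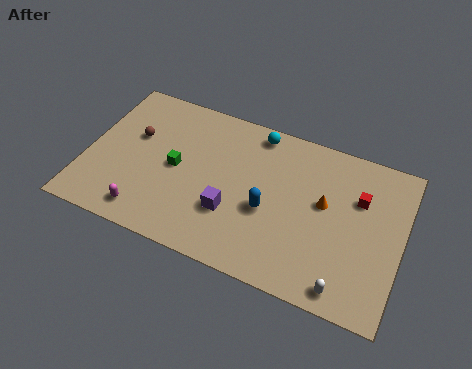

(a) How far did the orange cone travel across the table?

3.6

From (9.6, 2.1) to (11.6, 5.1), the orange cone covered √(2.0² + 3.0²) ≈ 3.6 units.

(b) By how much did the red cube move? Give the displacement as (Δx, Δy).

(3.0, -2.0)

The red cube started near (10.2, 8.0) and ended near (13.2, 6.0).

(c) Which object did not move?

the blue capsule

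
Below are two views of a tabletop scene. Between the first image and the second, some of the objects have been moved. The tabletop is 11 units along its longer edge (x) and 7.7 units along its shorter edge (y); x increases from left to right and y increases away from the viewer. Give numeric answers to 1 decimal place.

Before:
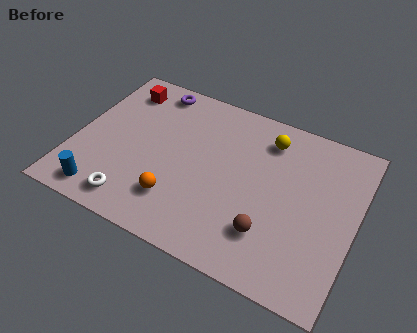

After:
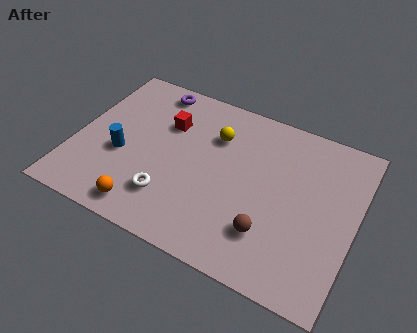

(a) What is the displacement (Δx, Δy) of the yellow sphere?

(-2.0, -0.7)

The yellow sphere started near (7.3, 6.2) and ended near (5.3, 5.5).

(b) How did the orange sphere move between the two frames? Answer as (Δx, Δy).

(-1.1, -0.9)

The orange sphere was at about (4.3, 1.9) and moved to about (3.2, 1.0).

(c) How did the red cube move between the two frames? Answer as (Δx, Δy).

(2.0, -1.0)

The red cube was at about (1.4, 6.3) and moved to about (3.4, 5.3).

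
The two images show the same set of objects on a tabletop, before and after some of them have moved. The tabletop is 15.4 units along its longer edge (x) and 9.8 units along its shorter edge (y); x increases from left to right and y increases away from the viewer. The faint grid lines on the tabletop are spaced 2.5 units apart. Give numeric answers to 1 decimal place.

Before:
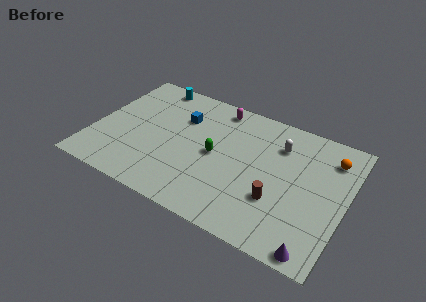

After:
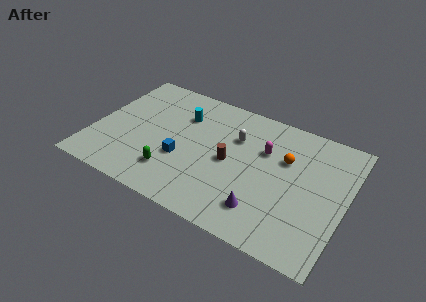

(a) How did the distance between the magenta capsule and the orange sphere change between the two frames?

-5.9

Before: roughly 7.2 units apart; after: 1.3. That's 5.9 units closer together.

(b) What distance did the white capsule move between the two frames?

2.7

The white capsule was near (11.1, 7.3) before and (8.5, 6.7) after, so it travelled √(2.6² + 0.6²) ≈ 2.7 units.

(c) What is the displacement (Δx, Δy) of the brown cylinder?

(-3.1, 1.5)

From the two frames, the brown cylinder sits at roughly (11.5, 3.2) before and (8.4, 4.7) after.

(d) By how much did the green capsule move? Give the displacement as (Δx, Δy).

(-2.3, -2.5)

The green capsule was at about (7.5, 4.8) and moved to about (5.2, 2.3).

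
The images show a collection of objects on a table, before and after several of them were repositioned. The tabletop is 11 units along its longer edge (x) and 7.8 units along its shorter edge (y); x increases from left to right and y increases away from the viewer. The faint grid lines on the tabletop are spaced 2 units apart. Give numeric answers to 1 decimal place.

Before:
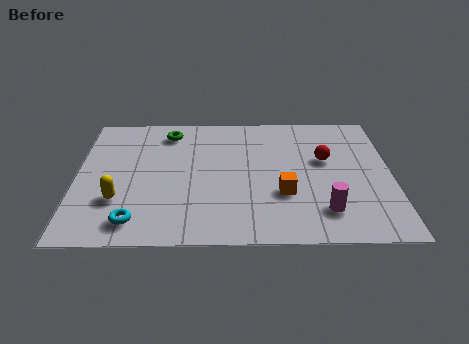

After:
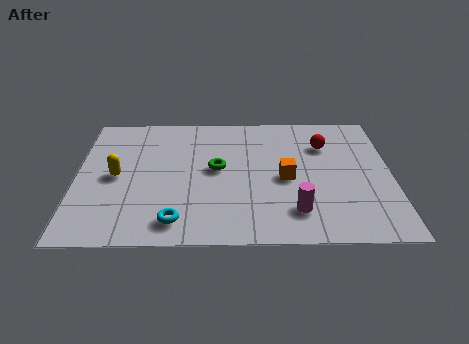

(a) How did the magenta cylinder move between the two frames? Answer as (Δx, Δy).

(-1.0, 0.0)

The magenta cylinder started near (8.6, 1.7) and ended near (7.6, 1.7).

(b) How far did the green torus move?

2.9

The green torus moved from about (3.2, 6.5) to (4.9, 4.2), a distance of √(1.7² + 2.3²) ≈ 2.9.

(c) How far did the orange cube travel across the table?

0.9

The orange cube moved from about (7.2, 2.7) to (7.3, 3.6), a distance of √(0.1² + 0.9²) ≈ 0.9.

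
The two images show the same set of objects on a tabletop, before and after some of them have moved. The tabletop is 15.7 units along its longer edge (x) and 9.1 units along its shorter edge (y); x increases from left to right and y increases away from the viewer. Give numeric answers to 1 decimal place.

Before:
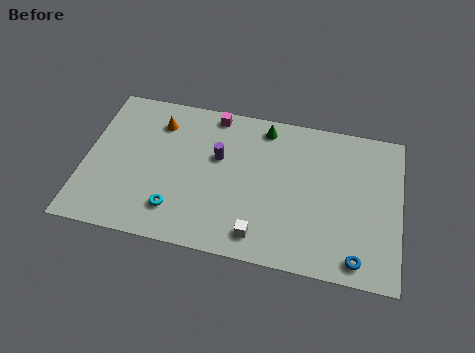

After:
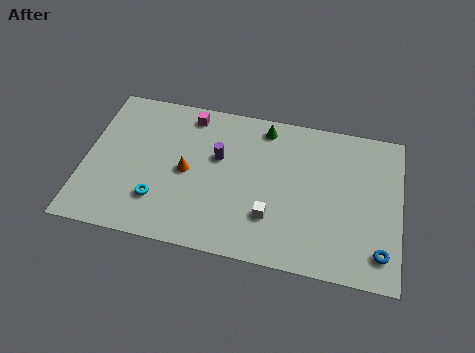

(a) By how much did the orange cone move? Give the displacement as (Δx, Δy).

(1.6, -2.7)

From the two frames, the orange cone sits at roughly (3.5, 7.1) before and (5.1, 4.4) after.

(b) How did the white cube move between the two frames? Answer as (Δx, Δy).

(0.5, 1.2)

From the two frames, the white cube sits at roughly (8.9, 1.4) before and (9.4, 2.6) after.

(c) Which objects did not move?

the green cone and the purple cylinder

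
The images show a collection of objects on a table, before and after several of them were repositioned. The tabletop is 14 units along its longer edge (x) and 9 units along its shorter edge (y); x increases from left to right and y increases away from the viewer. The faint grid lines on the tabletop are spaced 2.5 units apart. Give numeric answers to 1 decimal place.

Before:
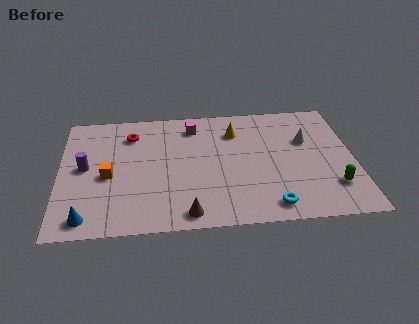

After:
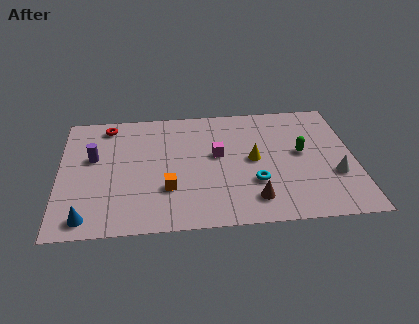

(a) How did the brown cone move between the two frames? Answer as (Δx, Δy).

(3.1, 0.7)

The brown cone was at about (6.0, 1.0) and moved to about (9.1, 1.7).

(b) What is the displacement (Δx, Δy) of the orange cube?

(2.8, -1.2)

From the two frames, the orange cube sits at roughly (2.3, 4.0) before and (5.1, 2.8) after.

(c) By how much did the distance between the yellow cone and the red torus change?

+2.6

Before: roughly 5.0 units apart; after: 7.6. That's 2.6 units further apart.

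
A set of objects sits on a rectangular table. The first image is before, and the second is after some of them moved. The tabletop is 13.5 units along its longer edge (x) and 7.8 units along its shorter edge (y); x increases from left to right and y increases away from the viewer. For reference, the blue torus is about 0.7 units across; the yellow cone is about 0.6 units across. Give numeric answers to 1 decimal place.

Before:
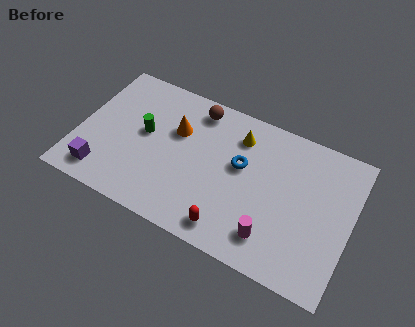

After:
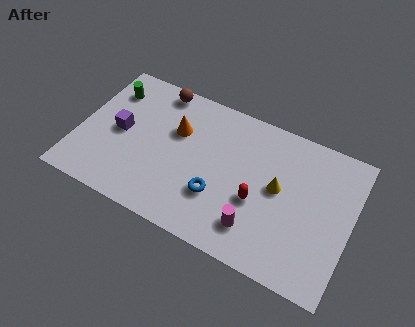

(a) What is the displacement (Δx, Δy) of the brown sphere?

(-2.0, 0.3)

The brown sphere started near (5.5, 6.7) and ended near (3.5, 7.0).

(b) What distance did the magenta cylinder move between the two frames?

0.8

The magenta cylinder was near (9.9, 1.6) before and (9.1, 1.7) after, so it travelled √(0.8² + 0.1²) ≈ 0.8 units.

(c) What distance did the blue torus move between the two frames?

2.3

From (8.0, 4.6) to (7.1, 2.5), the blue torus covered √(0.9² + 2.1²) ≈ 2.3 units.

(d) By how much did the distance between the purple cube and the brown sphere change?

-3.3

Before: roughly 6.7 units apart; after: 3.4. That's 3.3 units closer together.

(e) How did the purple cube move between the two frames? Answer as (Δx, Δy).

(0.5, 2.6)

The purple cube started near (1.5, 1.3) and ended near (2.0, 3.9).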